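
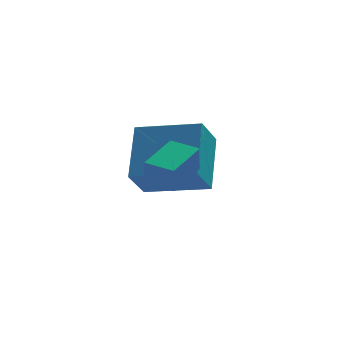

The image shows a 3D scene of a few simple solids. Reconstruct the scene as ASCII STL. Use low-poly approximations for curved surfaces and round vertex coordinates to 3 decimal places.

solid 
facet normal -0.373 -0.587 0.719
outer loop
vertex 3.449 -1.299 -1.583
vertex 1.527 -0.542 -1.961
vertex 3.131 -2.8 -2.973
endloop
endfacet
facet normal 0.915 -0.361 0.180
outer loop
vertex 3.653 -1.978 -3.979
vertex 3.449 -1.299 -1.583
vertex 3.131 -2.8 -2.973
endloop
endfacet
facet normal -0.373 -0.587 0.719
outer loop
vertex 3.131 -2.8 -2.973
vertex 1.527 -0.542 -1.961
vertex 1.209 -2.042 -3.351
endloop
endfacet
facet normal -0.154 -0.725 -0.672
outer loop
vertex 1.209 -2.042 -3.351
vertex 3.653 -1.978 -3.979
vertex 3.131 -2.8 -2.973
endloop
endfacet
facet normal 0.153 0.725 0.672
outer loop
vertex 3.449 -1.299 -1.583
vertex 2.049 0.28 -2.967
vertex 1.527 -0.542 -1.961
endloop
endfacet
facet normal 0.915 -0.361 0.180
outer loop
vertex 3.971 -0.478 -2.589
vertex 3.449 -1.299 -1.583
vertex 3.653 -1.978 -3.979
endloop
endfacet
facet normal 0.154 0.725 0.671
outer loop
vertex 3.971 -0.478 -2.589
vertex 2.049 0.28 -2.967
vertex 3.449 -1.299 -1.583
endloop
endfacet
facet normal -0.915 0.361 -0.180
outer loop
vertex 1.527 -0.542 -1.961
vertex 2.049 0.28 -2.967
vertex 1.209 -2.042 -3.351
endloop
endfacet
facet normal -0.154 -0.725 -0.671
outer loop
vertex 1.731 -1.221 -4.357
vertex 3.653 -1.978 -3.979
vertex 1.209 -2.042 -3.351
endloop
endfacet
facet normal -0.915 0.361 -0.180
outer loop
vertex 1.209 -2.042 -3.351
vertex 2.049 0.28 -2.967
vertex 1.731 -1.221 -4.357
endloop
endfacet
facet normal 0.373 0.587 -0.719
outer loop
vertex 1.731 -1.221 -4.357
vertex 3.971 -0.478 -2.589
vertex 3.653 -1.978 -3.979
endloop
endfacet
facet normal 0.373 0.587 -0.719
outer loop
vertex 2.049 0.28 -2.967
vertex 3.971 -0.478 -2.589
vertex 1.731 -1.221 -4.357
endloop
endfacet
facet normal -0.589 -0.764 -0.263
outer loop
vertex 2.267 -4.576 -2.059
vertex 1.501 -4.028 -1.936
vertex 2.316 -4.305 -2.958
endloop
endfacet
facet normal 0.806 -0.577 -0.130
outer loop
vertex 3.159 -3.212 -2.584
vertex 2.267 -4.576 -2.059
vertex 2.316 -4.305 -2.958
endloop
endfacet
facet normal -0.589 -0.764 -0.263
outer loop
vertex 2.316 -4.305 -2.958
vertex 1.501 -4.028 -1.936
vertex 1.55 -3.757 -2.835
endloop
endfacet
facet normal 0.052 0.287 -0.956
outer loop
vertex 1.55 -3.757 -2.835
vertex 3.159 -3.212 -2.584
vertex 2.316 -4.305 -2.958
endloop
endfacet
facet normal -0.052 -0.287 0.956
outer loop
vertex 2.267 -4.576 -2.059
vertex 2.344 -2.935 -1.562
vertex 1.501 -4.028 -1.936
endloop
endfacet
facet normal 0.806 -0.577 -0.130
outer loop
vertex 3.11 -3.483 -1.685
vertex 2.267 -4.576 -2.059
vertex 3.159 -3.212 -2.584
endloop
endfacet
facet normal -0.052 -0.287 0.956
outer loop
vertex 3.11 -3.483 -1.685
vertex 2.344 -2.935 -1.562
vertex 2.267 -4.576 -2.059
endloop
endfacet
facet normal -0.806 0.577 0.130
outer loop
vertex 1.501 -4.028 -1.936
vertex 2.344 -2.935 -1.562
vertex 1.55 -3.757 -2.835
endloop
endfacet
facet normal 0.052 0.287 -0.956
outer loop
vertex 2.393 -2.664 -2.461
vertex 3.159 -3.212 -2.584
vertex 1.55 -3.757 -2.835
endloop
endfacet
facet normal -0.806 0.577 0.130
outer loop
vertex 1.55 -3.757 -2.835
vertex 2.344 -2.935 -1.562
vertex 2.393 -2.664 -2.461
endloop
endfacet
facet normal 0.589 0.764 0.263
outer loop
vertex 2.393 -2.664 -2.461
vertex 3.11 -3.483 -1.685
vertex 3.159 -3.212 -2.584
endloop
endfacet
facet normal 0.589 0.764 0.263
outer loop
vertex 2.344 -2.935 -1.562
vertex 3.11 -3.483 -1.685
vertex 2.393 -2.664 -2.461
endloop
endfacet

endsolid


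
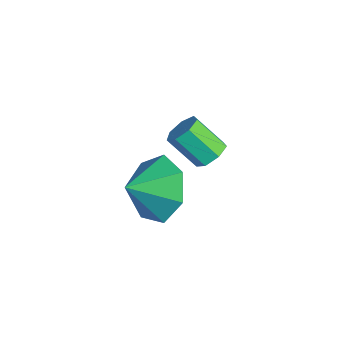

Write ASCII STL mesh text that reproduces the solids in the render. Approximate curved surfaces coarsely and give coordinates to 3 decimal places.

solid 
facet normal 0.424 0.561 -0.712
outer loop
vertex 1.398 -0.029 0.04
vertex 0.937 -0.097 -0.288
vertex 1.042 0.311 0.096
endloop
endfacet
facet normal 0.552 0.464 0.693
outer loop
vertex 1.398 -0.029 0.04
vertex 1.042 0.311 0.096
vertex 0.864 -0.735 0.937
endloop
endfacet
facet normal 0.550 0.465 0.694
outer loop
vertex 0.864 -0.735 0.937
vertex 1.042 0.311 0.096
vertex 0.508 -0.396 0.992
endloop
endfacet
facet normal -0.424 -0.561 0.711
outer loop
vertex 0.864 -0.735 0.937
vertex 0.508 -0.396 0.992
vertex 0.403 -0.803 0.608
endloop
endfacet
facet normal 0.425 0.560 -0.711
outer loop
vertex 1.042 0.311 0.096
vertex 0.937 -0.097 -0.288
vertex 0.608 0.343 -0.138
endloop
endfacet
facet normal -0.220 0.825 0.520
outer loop
vertex 1.042 0.311 0.096
vertex 0.608 0.343 -0.138
vertex 0.508 -0.396 0.992
endloop
endfacet
facet normal -0.217 0.826 0.521
outer loop
vertex 0.508 -0.396 0.992
vertex 0.608 0.343 -0.138
vertex 0.074 -0.363 0.759
endloop
endfacet
facet normal -0.424 -0.561 0.711
outer loop
vertex 0.508 -0.396 0.992
vertex 0.074 -0.363 0.759
vertex 0.403 -0.803 0.608
endloop
endfacet
facet normal 0.424 0.560 -0.712
outer loop
vertex 0.608 0.343 -0.138
vertex 0.937 -0.097 -0.288
vertex 0.421 0.044 -0.484
endloop
endfacet
facet normal -0.823 0.566 -0.044
outer loop
vertex 0.608 0.343 -0.138
vertex 0.421 0.044 -0.484
vertex 0.074 -0.363 0.759
endloop
endfacet
facet normal -0.823 0.566 -0.044
outer loop
vertex 0.074 -0.363 0.759
vertex 0.421 0.044 -0.484
vertex -0.113 -0.662 0.412
endloop
endfacet
facet normal -0.423 -0.561 0.711
outer loop
vertex 0.074 -0.363 0.759
vertex -0.113 -0.662 0.412
vertex 0.403 -0.803 0.608
endloop
endfacet
facet normal 0.423 0.562 -0.710
outer loop
vertex 0.421 0.044 -0.484
vertex 0.937 -0.097 -0.288
vertex 0.623 -0.361 -0.684
endloop
endfacet
facet normal -0.809 -0.119 -0.576
outer loop
vertex 0.421 0.044 -0.484
vertex 0.623 -0.361 -0.684
vertex -0.113 -0.662 0.412
endloop
endfacet
facet normal -0.809 -0.120 -0.576
outer loop
vertex -0.113 -0.662 0.412
vertex 0.623 -0.361 -0.684
vertex 0.089 -1.067 0.213
endloop
endfacet
facet normal -0.423 -0.561 0.711
outer loop
vertex -0.113 -0.662 0.412
vertex 0.089 -1.067 0.213
vertex 0.403 -0.803 0.608
endloop
endfacet
facet normal 0.425 0.561 -0.711
outer loop
vertex 0.623 -0.361 -0.684
vertex 0.937 -0.097 -0.288
vertex 1.061 -0.567 -0.585
endloop
endfacet
facet normal -0.185 -0.716 -0.673
outer loop
vertex 0.623 -0.361 -0.684
vertex 1.061 -0.567 -0.585
vertex 0.089 -1.067 0.213
endloop
endfacet
facet normal -0.187 -0.714 -0.675
outer loop
vertex 0.089 -1.067 0.213
vertex 1.061 -0.567 -0.585
vertex 0.527 -1.274 0.311
endloop
endfacet
facet normal -0.424 -0.560 0.712
outer loop
vertex 0.089 -1.067 0.213
vertex 0.527 -1.274 0.311
vertex 0.403 -0.803 0.608
endloop
endfacet
facet normal 0.423 0.561 -0.711
outer loop
vertex 1.061 -0.567 -0.585
vertex 0.937 -0.097 -0.288
vertex 1.406 -0.419 -0.263
endloop
endfacet
facet normal 0.578 -0.772 -0.265
outer loop
vertex 1.061 -0.567 -0.585
vertex 1.406 -0.419 -0.263
vertex 0.527 -1.274 0.311
endloop
endfacet
facet normal 0.578 -0.772 -0.265
outer loop
vertex 0.527 -1.274 0.311
vertex 1.406 -0.419 -0.263
vertex 0.872 -1.126 0.633
endloop
endfacet
facet normal -0.424 -0.560 0.712
outer loop
vertex 0.527 -1.274 0.311
vertex 0.872 -1.126 0.633
vertex 0.403 -0.803 0.608
endloop
endfacet
facet normal 0.423 0.561 -0.711
outer loop
vertex 1.406 -0.419 -0.263
vertex 0.937 -0.097 -0.288
vertex 1.398 -0.029 0.04
endloop
endfacet
facet normal 0.906 -0.248 0.344
outer loop
vertex 1.406 -0.419 -0.263
vertex 1.398 -0.029 0.04
vertex 0.872 -1.126 0.633
endloop
endfacet
facet normal 0.906 -0.249 0.344
outer loop
vertex 0.872 -1.126 0.633
vertex 1.398 -0.029 0.04
vertex 0.864 -0.735 0.937
endloop
endfacet
facet normal -0.424 -0.561 0.711
outer loop
vertex 0.872 -1.126 0.633
vertex 0.864 -0.735 0.937
vertex 0.403 -0.803 0.608
endloop
endfacet
facet normal -0.215 0.834 -0.508
outer loop
vertex 4.354 -2.429 0.677
vertex 3.437 -2.335 1.22
vertex 4.401 -1.938 1.463
endloop
endfacet
facet normal 0.884 -0.419 0.209
outer loop
vertex 4.354 -2.429 0.677
vertex 4.401 -1.938 1.463
vertex 3.683 -3.285 1.8
endloop
endfacet
facet normal -0.216 0.834 -0.508
outer loop
vertex 4.401 -1.938 1.463
vertex 3.437 -2.335 1.22
vertex 3.722 -1.746 2.067
endloop
endfacet
facet normal 0.634 -0.148 0.759
outer loop
vertex 4.401 -1.938 1.463
vertex 3.722 -1.746 2.067
vertex 3.683 -3.285 1.8
endloop
endfacet
facet normal -0.214 0.834 -0.508
outer loop
vertex 3.722 -1.746 2.067
vertex 3.437 -2.335 1.22
vertex 2.829 -1.996 2.033
endloop
endfacet
facet normal 0.010 -0.171 0.985
outer loop
vertex 3.722 -1.746 2.067
vertex 2.829 -1.996 2.033
vertex 3.683 -3.285 1.8
endloop
endfacet
facet normal -0.215 0.834 -0.508
outer loop
vertex 2.829 -1.996 2.033
vertex 3.437 -2.335 1.22
vertex 2.394 -2.502 1.387
endloop
endfacet
facet normal -0.515 -0.471 0.716
outer loop
vertex 2.829 -1.996 2.033
vertex 2.394 -2.502 1.387
vertex 3.683 -3.285 1.8
endloop
endfacet
facet normal -0.215 0.834 -0.508
outer loop
vertex 2.394 -2.502 1.387
vertex 3.437 -2.335 1.22
vertex 2.744 -2.881 0.616
endloop
endfacet
facet normal -0.549 -0.822 0.155
outer loop
vertex 2.394 -2.502 1.387
vertex 2.744 -2.881 0.616
vertex 3.683 -3.285 1.8
endloop
endfacet
facet normal -0.214 0.834 -0.508
outer loop
vertex 2.744 -2.881 0.616
vertex 3.437 -2.335 1.22
vertex 3.617 -2.849 0.3
endloop
endfacet
facet normal -0.065 -0.959 -0.276
outer loop
vertex 2.744 -2.881 0.616
vertex 3.617 -2.849 0.3
vertex 3.683 -3.285 1.8
endloop
endfacet
facet normal -0.215 0.834 -0.508
outer loop
vertex 3.617 -2.849 0.3
vertex 3.437 -2.335 1.22
vertex 4.354 -2.429 0.677
endloop
endfacet
facet normal 0.573 -0.780 -0.252
outer loop
vertex 3.617 -2.849 0.3
vertex 4.354 -2.429 0.677
vertex 3.683 -3.285 1.8
endloop
endfacet

endsolid


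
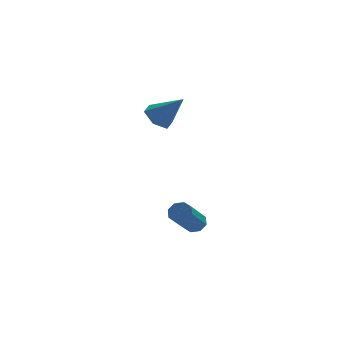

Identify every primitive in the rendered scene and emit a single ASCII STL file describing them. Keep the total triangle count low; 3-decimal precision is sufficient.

solid 
facet normal -0.604 0.321 -0.729
outer loop
vertex 0.203 1.881 0.804
vertex -0.427 1.679 1.237
vertex -0.119 2.404 1.301
endloop
endfacet
facet normal 0.862 0.506 0.026
outer loop
vertex 0.203 1.881 0.804
vertex -0.119 2.404 1.301
vertex 0.587 1.141 2.463
endloop
endfacet
facet normal -0.603 0.321 -0.730
outer loop
vertex -0.119 2.404 1.301
vertex -0.427 1.679 1.237
vertex -0.749 2.203 1.733
endloop
endfacet
facet normal 0.218 0.724 0.655
outer loop
vertex -0.119 2.404 1.301
vertex -0.749 2.203 1.733
vertex 0.587 1.141 2.463
endloop
endfacet
facet normal -0.603 0.321 -0.730
outer loop
vertex -0.749 2.203 1.733
vertex -0.427 1.679 1.237
vertex -1.057 1.478 1.669
endloop
endfacet
facet normal -0.417 0.097 0.904
outer loop
vertex -0.749 2.203 1.733
vertex -1.057 1.478 1.669
vertex 0.587 1.141 2.463
endloop
endfacet
facet normal -0.603 0.321 -0.730
outer loop
vertex -1.057 1.478 1.669
vertex -0.427 1.679 1.237
vertex -0.735 0.955 1.173
endloop
endfacet
facet normal -0.407 -0.748 0.525
outer loop
vertex -1.057 1.478 1.669
vertex -0.735 0.955 1.173
vertex 0.587 1.141 2.463
endloop
endfacet
facet normal -0.603 0.321 -0.730
outer loop
vertex -0.735 0.955 1.173
vertex -0.427 1.679 1.237
vertex -0.105 1.156 0.741
endloop
endfacet
facet normal 0.237 -0.966 -0.104
outer loop
vertex -0.735 0.955 1.173
vertex -0.105 1.156 0.741
vertex 0.587 1.141 2.463
endloop
endfacet
facet normal -0.604 0.320 -0.730
outer loop
vertex -0.105 1.156 0.741
vertex -0.427 1.679 1.237
vertex 0.203 1.881 0.804
endloop
endfacet
facet normal 0.872 -0.340 -0.353
outer loop
vertex -0.105 1.156 0.741
vertex 0.203 1.881 0.804
vertex 0.587 1.141 2.463
endloop
endfacet
facet normal 0.381 0.645 -0.662
outer loop
vertex 1.079 -0.102 -3.79
vertex 0.871 -0.409 -4.209
vertex 0.683 0.019 -3.9
endloop
endfacet
facet normal 0.022 0.710 0.704
outer loop
vertex 1.079 -0.102 -3.79
vertex 0.683 0.019 -3.9
vertex 0.297 -1.424 -2.432
endloop
endfacet
facet normal 0.020 0.710 0.704
outer loop
vertex 0.297 -1.424 -2.432
vertex 0.683 0.019 -3.9
vertex -0.099 -1.303 -2.543
endloop
endfacet
facet normal -0.383 -0.644 0.662
outer loop
vertex 0.297 -1.424 -2.432
vertex -0.099 -1.303 -2.543
vertex 0.089 -1.731 -2.851
endloop
endfacet
facet normal 0.382 0.645 -0.661
outer loop
vertex 0.683 0.019 -3.9
vertex 0.871 -0.409 -4.209
vertex 0.397 -0.111 -4.192
endloop
endfacet
facet normal -0.640 0.701 0.314
outer loop
vertex 0.683 0.019 -3.9
vertex 0.397 -0.111 -4.192
vertex -0.099 -1.303 -2.543
endloop
endfacet
facet normal -0.639 0.702 0.315
outer loop
vertex -0.099 -1.303 -2.543
vertex 0.397 -0.111 -4.192
vertex -0.385 -1.433 -2.834
endloop
endfacet
facet normal -0.381 -0.644 0.663
outer loop
vertex -0.099 -1.303 -2.543
vertex -0.385 -1.433 -2.834
vertex 0.089 -1.731 -2.851
endloop
endfacet
facet normal 0.381 0.644 -0.663
outer loop
vertex 0.397 -0.111 -4.192
vertex 0.871 -0.409 -4.209
vertex 0.389 -0.416 -4.493
endloop
endfacet
facet normal -0.924 0.280 -0.259
outer loop
vertex 0.397 -0.111 -4.192
vertex 0.389 -0.416 -4.493
vertex -0.385 -1.433 -2.834
endloop
endfacet
facet normal -0.924 0.283 -0.258
outer loop
vertex -0.385 -1.433 -2.834
vertex 0.389 -0.416 -4.493
vertex -0.394 -1.738 -3.136
endloop
endfacet
facet normal -0.382 -0.645 0.662
outer loop
vertex -0.385 -1.433 -2.834
vertex -0.394 -1.738 -3.136
vertex 0.089 -1.731 -2.851
endloop
endfacet
facet normal 0.381 0.646 -0.662
outer loop
vertex 0.389 -0.416 -4.493
vertex 0.871 -0.409 -4.209
vertex 0.663 -0.716 -4.628
endloop
endfacet
facet normal -0.667 -0.303 -0.680
outer loop
vertex 0.389 -0.416 -4.493
vertex 0.663 -0.716 -4.628
vertex -0.394 -1.738 -3.136
endloop
endfacet
facet normal -0.665 -0.306 -0.681
outer loop
vertex -0.394 -1.738 -3.136
vertex 0.663 -0.716 -4.628
vertex -0.119 -2.038 -3.27
endloop
endfacet
facet normal -0.381 -0.645 0.662
outer loop
vertex -0.394 -1.738 -3.136
vertex -0.119 -2.038 -3.27
vertex 0.089 -1.731 -2.851
endloop
endfacet
facet normal 0.383 0.644 -0.662
outer loop
vertex 0.663 -0.716 -4.628
vertex 0.871 -0.409 -4.209
vertex 1.059 -0.837 -4.517
endloop
endfacet
facet normal -0.020 -0.711 -0.703
outer loop
vertex 0.663 -0.716 -4.628
vertex 1.059 -0.837 -4.517
vertex -0.119 -2.038 -3.27
endloop
endfacet
facet normal -0.021 -0.710 -0.704
outer loop
vertex -0.119 -2.038 -3.27
vertex 1.059 -0.837 -4.517
vertex 0.277 -2.159 -3.16
endloop
endfacet
facet normal -0.381 -0.645 0.662
outer loop
vertex -0.119 -2.038 -3.27
vertex 0.277 -2.159 -3.16
vertex 0.089 -1.731 -2.851
endloop
endfacet
facet normal 0.381 0.644 -0.663
outer loop
vertex 1.059 -0.837 -4.517
vertex 0.871 -0.409 -4.209
vertex 1.345 -0.707 -4.226
endloop
endfacet
facet normal 0.639 -0.701 -0.315
outer loop
vertex 1.059 -0.837 -4.517
vertex 1.345 -0.707 -4.226
vertex 0.277 -2.159 -3.16
endloop
endfacet
facet normal 0.640 -0.701 -0.314
outer loop
vertex 0.277 -2.159 -3.16
vertex 1.345 -0.707 -4.226
vertex 0.563 -2.029 -2.868
endloop
endfacet
facet normal -0.382 -0.645 0.661
outer loop
vertex 0.277 -2.159 -3.16
vertex 0.563 -2.029 -2.868
vertex 0.089 -1.731 -2.851
endloop
endfacet
facet normal 0.382 0.645 -0.662
outer loop
vertex 1.345 -0.707 -4.226
vertex 0.871 -0.409 -4.209
vertex 1.354 -0.402 -3.924
endloop
endfacet
facet normal 0.924 -0.282 0.257
outer loop
vertex 1.345 -0.707 -4.226
vertex 1.354 -0.402 -3.924
vertex 0.563 -2.029 -2.868
endloop
endfacet
facet normal 0.924 -0.281 0.260
outer loop
vertex 0.563 -2.029 -2.868
vertex 1.354 -0.402 -3.924
vertex 0.571 -1.724 -2.567
endloop
endfacet
facet normal -0.381 -0.644 0.663
outer loop
vertex 0.563 -2.029 -2.868
vertex 0.571 -1.724 -2.567
vertex 0.089 -1.731 -2.851
endloop
endfacet
facet normal 0.381 0.645 -0.662
outer loop
vertex 1.354 -0.402 -3.924
vertex 0.871 -0.409 -4.209
vertex 1.079 -0.102 -3.79
endloop
endfacet
facet normal 0.665 0.305 0.681
outer loop
vertex 1.354 -0.402 -3.924
vertex 1.079 -0.102 -3.79
vertex 0.571 -1.724 -2.567
endloop
endfacet
facet normal 0.667 0.304 0.680
outer loop
vertex 0.571 -1.724 -2.567
vertex 1.079 -0.102 -3.79
vertex 0.297 -1.424 -2.432
endloop
endfacet
facet normal -0.381 -0.646 0.662
outer loop
vertex 0.571 -1.724 -2.567
vertex 0.297 -1.424 -2.432
vertex 0.089 -1.731 -2.851
endloop
endfacet

endsolid


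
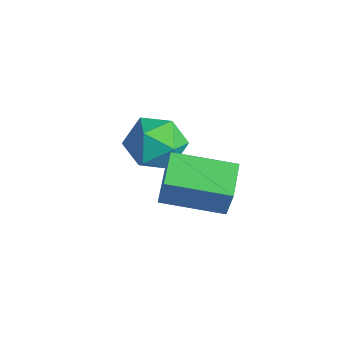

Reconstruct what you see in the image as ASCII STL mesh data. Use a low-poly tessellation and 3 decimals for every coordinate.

solid 
facet normal -0.645 0.539 -0.542
outer loop
vertex -2.835 0.267 -3.825
vertex -3.541 -0.195 -3.444
vertex -3.227 0.58 -3.047
endloop
endfacet
facet normal -0.056 0.916 -0.397
outer loop
vertex -2.835 0.267 -3.825
vertex -3.227 0.58 -3.047
vertex -2.306 0.596 -3.141
endloop
endfacet
facet normal 0.504 0.559 -0.659
outer loop
vertex -2.835 0.267 -3.825
vertex -2.306 0.596 -3.141
vertex -2.052 -0.169 -3.596
endloop
endfacet
facet normal 0.261 -0.038 -0.965
outer loop
vertex -2.835 0.267 -3.825
vertex -2.052 -0.169 -3.596
vertex -2.815 -0.657 -3.783
endloop
endfacet
facet normal -0.449 -0.050 -0.892
outer loop
vertex -2.835 0.267 -3.825
vertex -2.815 -0.657 -3.783
vertex -3.541 -0.195 -3.444
endloop
endfacet
facet normal 0.015 0.950 0.313
outer loop
vertex -2.306 0.596 -3.141
vertex -3.227 0.58 -3.047
vertex -2.685 0.337 -2.337
endloop
endfacet
facet normal -0.937 0.340 0.079
outer loop
vertex -3.227 0.58 -3.047
vertex -3.541 -0.195 -3.444
vertex -3.448 -0.151 -2.524
endloop
endfacet
facet normal -0.619 -0.614 -0.490
outer loop
vertex -3.541 -0.195 -3.444
vertex -2.815 -0.657 -3.783
vertex -3.194 -0.916 -2.979
endloop
endfacet
facet normal 0.528 -0.594 -0.607
outer loop
vertex -2.815 -0.657 -3.783
vertex -2.052 -0.169 -3.596
vertex -2.273 -0.9 -3.073
endloop
endfacet
facet normal 0.922 0.372 -0.111
outer loop
vertex -2.052 -0.169 -3.596
vertex -2.306 0.596 -3.141
vertex -1.959 -0.125 -2.676
endloop
endfacet
facet normal -0.261 0.038 0.965
outer loop
vertex -2.665 -0.587 -2.295
vertex -2.685 0.337 -2.337
vertex -3.448 -0.151 -2.524
endloop
endfacet
facet normal -0.504 -0.559 0.659
outer loop
vertex -2.665 -0.587 -2.295
vertex -3.448 -0.151 -2.524
vertex -3.194 -0.916 -2.979
endloop
endfacet
facet normal 0.056 -0.916 0.397
outer loop
vertex -2.665 -0.587 -2.295
vertex -3.194 -0.916 -2.979
vertex -2.273 -0.9 -3.073
endloop
endfacet
facet normal 0.645 -0.539 0.542
outer loop
vertex -2.665 -0.587 -2.295
vertex -2.273 -0.9 -3.073
vertex -1.959 -0.125 -2.676
endloop
endfacet
facet normal 0.449 0.050 0.892
outer loop
vertex -2.665 -0.587 -2.295
vertex -1.959 -0.125 -2.676
vertex -2.685 0.337 -2.337
endloop
endfacet
facet normal -0.528 0.594 0.607
outer loop
vertex -3.448 -0.151 -2.524
vertex -2.685 0.337 -2.337
vertex -3.227 0.58 -3.047
endloop
endfacet
facet normal -0.922 -0.372 0.111
outer loop
vertex -3.194 -0.916 -2.979
vertex -3.448 -0.151 -2.524
vertex -3.541 -0.195 -3.444
endloop
endfacet
facet normal -0.015 -0.950 -0.313
outer loop
vertex -2.273 -0.9 -3.073
vertex -3.194 -0.916 -2.979
vertex -2.815 -0.657 -3.783
endloop
endfacet
facet normal 0.937 -0.340 -0.079
outer loop
vertex -1.959 -0.125 -2.676
vertex -2.273 -0.9 -3.073
vertex -2.052 -0.169 -3.596
endloop
endfacet
facet normal 0.619 0.614 0.490
outer loop
vertex -2.685 0.337 -2.337
vertex -1.959 -0.125 -2.676
vertex -2.306 0.596 -3.141
endloop
endfacet
facet normal -0.679 0.687 0.259
outer loop
vertex -1.155 -0.82 -1.679
vertex 0.017 0.447 -1.97
vertex -1.529 -0.745 -2.858
endloop
endfacet
facet normal -0.670 -0.723 0.167
outer loop
vertex -0.817 -1.467 -3.13
vertex -1.155 -0.82 -1.679
vertex -1.529 -0.745 -2.858
endloop
endfacet
facet normal -0.679 0.687 0.259
outer loop
vertex -1.529 -0.745 -2.858
vertex 0.017 0.447 -1.97
vertex -0.357 0.522 -3.149
endloop
endfacet
facet normal -0.302 0.061 -0.951
outer loop
vertex -0.357 0.522 -3.149
vertex -0.817 -1.467 -3.13
vertex -1.529 -0.745 -2.858
endloop
endfacet
facet normal 0.302 -0.061 0.951
outer loop
vertex -1.155 -0.82 -1.679
vertex 0.729 -0.275 -2.242
vertex 0.017 0.447 -1.97
endloop
endfacet
facet normal -0.670 -0.723 0.167
outer loop
vertex -0.443 -1.542 -1.951
vertex -1.155 -0.82 -1.679
vertex -0.817 -1.467 -3.13
endloop
endfacet
facet normal 0.302 -0.061 0.951
outer loop
vertex -0.443 -1.542 -1.951
vertex 0.729 -0.275 -2.242
vertex -1.155 -0.82 -1.679
endloop
endfacet
facet normal 0.670 0.723 -0.167
outer loop
vertex 0.017 0.447 -1.97
vertex 0.729 -0.275 -2.242
vertex -0.357 0.522 -3.149
endloop
endfacet
facet normal -0.302 0.061 -0.951
outer loop
vertex 0.355 -0.2 -3.421
vertex -0.817 -1.467 -3.13
vertex -0.357 0.522 -3.149
endloop
endfacet
facet normal 0.670 0.723 -0.167
outer loop
vertex -0.357 0.522 -3.149
vertex 0.729 -0.275 -2.242
vertex 0.355 -0.2 -3.421
endloop
endfacet
facet normal 0.679 -0.687 -0.259
outer loop
vertex 0.355 -0.2 -3.421
vertex -0.443 -1.542 -1.951
vertex -0.817 -1.467 -3.13
endloop
endfacet
facet normal 0.679 -0.687 -0.259
outer loop
vertex 0.729 -0.275 -2.242
vertex -0.443 -1.542 -1.951
vertex 0.355 -0.2 -3.421
endloop
endfacet

endsolid


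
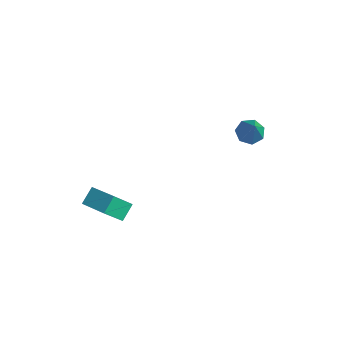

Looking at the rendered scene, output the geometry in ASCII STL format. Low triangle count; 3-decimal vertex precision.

solid 
facet normal -0.960 -0.154 -0.232
outer loop
vertex -3.042 -3.702 -3.438
vertex -3.346 -2.876 -2.729
vertex -2.925 -2.632 -4.635
endloop
endfacet
facet normal 0.269 -0.731 -0.627
outer loop
vertex -1.254 -2.364 -4.231
vertex -3.042 -3.702 -3.438
vertex -2.925 -2.632 -4.635
endloop
endfacet
facet normal -0.960 -0.154 -0.232
outer loop
vertex -2.925 -2.632 -4.635
vertex -3.346 -2.876 -2.729
vertex -3.229 -1.806 -3.926
endloop
endfacet
facet normal 0.073 0.665 -0.743
outer loop
vertex -3.229 -1.806 -3.926
vertex -1.254 -2.364 -4.231
vertex -2.925 -2.632 -4.635
endloop
endfacet
facet normal -0.073 -0.665 0.743
outer loop
vertex -3.042 -3.702 -3.438
vertex -1.675 -2.608 -2.325
vertex -3.346 -2.876 -2.729
endloop
endfacet
facet normal 0.269 -0.731 -0.627
outer loop
vertex -1.371 -3.434 -3.034
vertex -3.042 -3.702 -3.438
vertex -1.254 -2.364 -4.231
endloop
endfacet
facet normal -0.073 -0.665 0.743
outer loop
vertex -1.371 -3.434 -3.034
vertex -1.675 -2.608 -2.325
vertex -3.042 -3.702 -3.438
endloop
endfacet
facet normal -0.269 0.731 0.627
outer loop
vertex -3.346 -2.876 -2.729
vertex -1.675 -2.608 -2.325
vertex -3.229 -1.806 -3.926
endloop
endfacet
facet normal 0.073 0.665 -0.743
outer loop
vertex -1.558 -1.538 -3.522
vertex -1.254 -2.364 -4.231
vertex -3.229 -1.806 -3.926
endloop
endfacet
facet normal -0.269 0.731 0.627
outer loop
vertex -3.229 -1.806 -3.926
vertex -1.675 -2.608 -2.325
vertex -1.558 -1.538 -3.522
endloop
endfacet
facet normal 0.960 0.154 0.232
outer loop
vertex -1.558 -1.538 -3.522
vertex -1.371 -3.434 -3.034
vertex -1.254 -2.364 -4.231
endloop
endfacet
facet normal 0.960 0.154 0.232
outer loop
vertex -1.675 -2.608 -2.325
vertex -1.371 -3.434 -3.034
vertex -1.558 -1.538 -3.522
endloop
endfacet
facet normal -0.551 0.275 -0.787
outer loop
vertex 1.378 3.934 0.864
vertex 0.82 4.209 1.351
vertex 1.442 4.591 1.049
endloop
endfacet
facet normal 0.965 -0.020 -0.263
outer loop
vertex 1.378 3.934 0.864
vertex 1.442 4.591 1.049
vertex 1.94 3.651 2.949
endloop
endfacet
facet normal -0.551 0.275 -0.788
outer loop
vertex 1.442 4.591 1.049
vertex 0.82 4.209 1.351
vertex 1.038 4.961 1.461
endloop
endfacet
facet normal 0.740 0.660 0.133
outer loop
vertex 1.442 4.591 1.049
vertex 1.038 4.961 1.461
vertex 1.94 3.651 2.949
endloop
endfacet
facet normal -0.552 0.275 -0.787
outer loop
vertex 1.038 4.961 1.461
vertex 0.82 4.209 1.351
vertex 0.47 4.764 1.79
endloop
endfacet
facet normal 0.094 0.775 0.625
outer loop
vertex 1.038 4.961 1.461
vertex 0.47 4.764 1.79
vertex 1.94 3.651 2.949
endloop
endfacet
facet normal -0.551 0.276 -0.788
outer loop
vertex 0.47 4.764 1.79
vertex 0.82 4.209 1.351
vertex 0.165 4.15 1.788
endloop
endfacet
facet normal -0.484 0.238 0.842
outer loop
vertex 0.47 4.764 1.79
vertex 0.165 4.15 1.788
vertex 1.94 3.651 2.949
endloop
endfacet
facet normal -0.551 0.275 -0.788
outer loop
vertex 0.165 4.15 1.788
vertex 0.82 4.209 1.351
vertex 0.354 3.58 1.457
endloop
endfacet
facet normal -0.560 -0.547 0.622
outer loop
vertex 0.165 4.15 1.788
vertex 0.354 3.58 1.457
vertex 1.94 3.651 2.949
endloop
endfacet
facet normal -0.551 0.275 -0.788
outer loop
vertex 0.354 3.58 1.457
vertex 0.82 4.209 1.351
vertex 0.894 3.484 1.046
endloop
endfacet
facet normal -0.077 -0.989 0.129
outer loop
vertex 0.354 3.58 1.457
vertex 0.894 3.484 1.046
vertex 1.94 3.651 2.949
endloop
endfacet
facet normal -0.552 0.275 -0.787
outer loop
vertex 0.894 3.484 1.046
vertex 0.82 4.209 1.351
vertex 1.378 3.934 0.864
endloop
endfacet
facet normal 0.601 -0.754 -0.264
outer loop
vertex 0.894 3.484 1.046
vertex 1.378 3.934 0.864
vertex 1.94 3.651 2.949
endloop
endfacet

endsolid


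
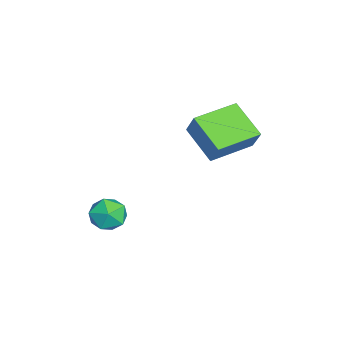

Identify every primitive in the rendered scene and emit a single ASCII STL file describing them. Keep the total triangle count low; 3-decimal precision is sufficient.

solid 
facet normal 0.255 0.286 0.924
outer loop
vertex -1.694 -1.299 -2.516
vertex -1.806 -2.187 -2.21
vertex -0.963 -1.901 -2.531
endloop
endfacet
facet normal 0.578 0.691 0.433
outer loop
vertex -1.694 -1.299 -2.516
vertex -0.963 -1.901 -2.531
vertex -1.112 -1.318 -3.262
endloop
endfacet
facet normal 0.074 0.997 0.033
outer loop
vertex -1.694 -1.299 -2.516
vertex -1.112 -1.318 -3.262
vertex -2.046 -1.244 -3.393
endloop
endfacet
facet normal -0.562 0.780 0.275
outer loop
vertex -1.694 -1.299 -2.516
vertex -2.046 -1.244 -3.393
vertex -2.475 -1.782 -2.743
endloop
endfacet
facet normal -0.451 0.341 0.825
outer loop
vertex -1.694 -1.299 -2.516
vertex -2.475 -1.782 -2.743
vertex -1.806 -2.187 -2.21
endloop
endfacet
facet normal 0.965 0.263 0.013
outer loop
vertex -1.112 -1.318 -3.262
vertex -0.963 -1.901 -2.531
vertex -0.865 -2.218 -3.417
endloop
endfacet
facet normal 0.441 -0.393 0.807
outer loop
vertex -0.963 -1.901 -2.531
vertex -1.806 -2.187 -2.21
vertex -1.294 -2.756 -2.767
endloop
endfacet
facet normal -0.699 -0.303 0.647
outer loop
vertex -1.806 -2.187 -2.21
vertex -2.475 -1.782 -2.743
vertex -2.228 -2.682 -2.898
endloop
endfacet
facet normal -0.880 0.408 -0.243
outer loop
vertex -2.475 -1.782 -2.743
vertex -2.046 -1.244 -3.393
vertex -2.377 -2.099 -3.629
endloop
endfacet
facet normal 0.149 0.757 -0.636
outer loop
vertex -2.046 -1.244 -3.393
vertex -1.112 -1.318 -3.262
vertex -1.534 -1.813 -3.95
endloop
endfacet
facet normal 0.562 -0.780 -0.275
outer loop
vertex -1.646 -2.701 -3.644
vertex -0.865 -2.218 -3.417
vertex -1.294 -2.756 -2.767
endloop
endfacet
facet normal -0.074 -0.997 -0.033
outer loop
vertex -1.646 -2.701 -3.644
vertex -1.294 -2.756 -2.767
vertex -2.228 -2.682 -2.898
endloop
endfacet
facet normal -0.578 -0.691 -0.433
outer loop
vertex -1.646 -2.701 -3.644
vertex -2.228 -2.682 -2.898
vertex -2.377 -2.099 -3.629
endloop
endfacet
facet normal -0.255 -0.286 -0.924
outer loop
vertex -1.646 -2.701 -3.644
vertex -2.377 -2.099 -3.629
vertex -1.534 -1.813 -3.95
endloop
endfacet
facet normal 0.451 -0.341 -0.825
outer loop
vertex -1.646 -2.701 -3.644
vertex -1.534 -1.813 -3.95
vertex -0.865 -2.218 -3.417
endloop
endfacet
facet normal 0.880 -0.408 0.243
outer loop
vertex -1.294 -2.756 -2.767
vertex -0.865 -2.218 -3.417
vertex -0.963 -1.901 -2.531
endloop
endfacet
facet normal -0.149 -0.757 0.636
outer loop
vertex -2.228 -2.682 -2.898
vertex -1.294 -2.756 -2.767
vertex -1.806 -2.187 -2.21
endloop
endfacet
facet normal -0.965 -0.263 -0.013
outer loop
vertex -2.377 -2.099 -3.629
vertex -2.228 -2.682 -2.898
vertex -2.475 -1.782 -2.743
endloop
endfacet
facet normal -0.441 0.393 -0.807
outer loop
vertex -1.534 -1.813 -3.95
vertex -2.377 -2.099 -3.629
vertex -2.046 -1.244 -3.393
endloop
endfacet
facet normal 0.699 0.303 -0.647
outer loop
vertex -0.865 -2.218 -3.417
vertex -1.534 -1.813 -3.95
vertex -1.112 -1.318 -3.262
endloop
endfacet
facet normal -0.441 -0.271 -0.856
outer loop
vertex -3.916 1.104 0.804
vertex -5.229 2.802 0.943
vertex -2.62 2.189 -0.207
endloop
endfacet
facet normal 0.610 -0.790 -0.065
outer loop
vertex -2.051 2.538 0.897
vertex -3.916 1.104 0.804
vertex -2.62 2.189 -0.207
endloop
endfacet
facet normal -0.441 -0.271 -0.856
outer loop
vertex -2.62 2.189 -0.207
vertex -5.229 2.802 0.943
vertex -3.932 3.886 -0.068
endloop
endfacet
facet normal 0.658 0.551 -0.513
outer loop
vertex -3.932 3.886 -0.068
vertex -2.051 2.538 0.897
vertex -2.62 2.189 -0.207
endloop
endfacet
facet normal -0.658 -0.551 0.513
outer loop
vertex -3.916 1.104 0.804
vertex -4.66 3.151 2.047
vertex -5.229 2.802 0.943
endloop
endfacet
facet normal 0.610 -0.790 -0.064
outer loop
vertex -3.348 1.454 1.908
vertex -3.916 1.104 0.804
vertex -2.051 2.538 0.897
endloop
endfacet
facet normal -0.658 -0.551 0.513
outer loop
vertex -3.348 1.454 1.908
vertex -4.66 3.151 2.047
vertex -3.916 1.104 0.804
endloop
endfacet
facet normal -0.610 0.790 0.065
outer loop
vertex -5.229 2.802 0.943
vertex -4.66 3.151 2.047
vertex -3.932 3.886 -0.068
endloop
endfacet
facet normal 0.658 0.551 -0.513
outer loop
vertex -3.364 4.236 1.036
vertex -2.051 2.538 0.897
vertex -3.932 3.886 -0.068
endloop
endfacet
facet normal -0.611 0.789 0.064
outer loop
vertex -3.932 3.886 -0.068
vertex -4.66 3.151 2.047
vertex -3.364 4.236 1.036
endloop
endfacet
facet normal 0.441 0.271 0.856
outer loop
vertex -3.364 4.236 1.036
vertex -3.348 1.454 1.908
vertex -2.051 2.538 0.897
endloop
endfacet
facet normal 0.441 0.271 0.856
outer loop
vertex -4.66 3.151 2.047
vertex -3.348 1.454 1.908
vertex -3.364 4.236 1.036
endloop
endfacet

endsolid


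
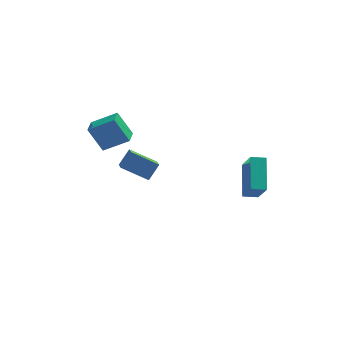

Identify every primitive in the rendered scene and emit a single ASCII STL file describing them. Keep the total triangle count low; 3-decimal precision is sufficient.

solid 
facet normal -0.836 0.254 0.487
outer loop
vertex -2.241 1.356 -1.829
vertex -2.268 2.071 -2.249
vertex -2.877 0.846 -2.655
endloop
endfacet
facet normal 0.033 -0.862 0.506
outer loop
vertex -1.372 0.389 -3.531
vertex -2.241 1.356 -1.829
vertex -2.877 0.846 -2.655
endloop
endfacet
facet normal -0.836 0.254 0.487
outer loop
vertex -2.877 0.846 -2.655
vertex -2.268 2.071 -2.249
vertex -2.904 1.562 -3.075
endloop
endfacet
facet normal -0.548 -0.439 -0.712
outer loop
vertex -2.904 1.562 -3.075
vertex -1.372 0.389 -3.531
vertex -2.877 0.846 -2.655
endloop
endfacet
facet normal 0.548 0.439 0.712
outer loop
vertex -2.241 1.356 -1.829
vertex -0.763 1.614 -3.125
vertex -2.268 2.071 -2.249
endloop
endfacet
facet normal 0.032 -0.862 0.506
outer loop
vertex -0.736 0.898 -2.705
vertex -2.241 1.356 -1.829
vertex -1.372 0.389 -3.531
endloop
endfacet
facet normal 0.548 0.438 0.712
outer loop
vertex -0.736 0.898 -2.705
vertex -0.763 1.614 -3.125
vertex -2.241 1.356 -1.829
endloop
endfacet
facet normal -0.033 0.862 -0.506
outer loop
vertex -2.268 2.071 -2.249
vertex -0.763 1.614 -3.125
vertex -2.904 1.562 -3.075
endloop
endfacet
facet normal -0.548 -0.439 -0.712
outer loop
vertex -1.399 1.104 -3.951
vertex -1.372 0.389 -3.531
vertex -2.904 1.562 -3.075
endloop
endfacet
facet normal -0.033 0.862 -0.507
outer loop
vertex -2.904 1.562 -3.075
vertex -0.763 1.614 -3.125
vertex -1.399 1.104 -3.951
endloop
endfacet
facet normal 0.836 -0.254 -0.487
outer loop
vertex -1.399 1.104 -3.951
vertex -0.736 0.898 -2.705
vertex -1.372 0.389 -3.531
endloop
endfacet
facet normal 0.836 -0.254 -0.487
outer loop
vertex -0.763 1.614 -3.125
vertex -0.736 0.898 -2.705
vertex -1.399 1.104 -3.951
endloop
endfacet
facet normal -0.850 0.120 -0.513
outer loop
vertex -4.537 2.286 -0.423
vertex -4.269 3.223 -0.648
vertex -3.761 1.724 -1.84
endloop
endfacet
facet normal -0.268 -0.937 0.225
outer loop
vertex -2.291 1.517 -0.952
vertex -4.537 2.286 -0.423
vertex -3.761 1.724 -1.84
endloop
endfacet
facet normal -0.850 0.120 -0.513
outer loop
vertex -3.761 1.724 -1.84
vertex -4.269 3.223 -0.648
vertex -3.493 2.661 -2.065
endloop
endfacet
facet normal 0.454 -0.329 -0.828
outer loop
vertex -3.493 2.661 -2.065
vertex -2.291 1.517 -0.952
vertex -3.761 1.724 -1.84
endloop
endfacet
facet normal -0.454 0.329 0.828
outer loop
vertex -4.537 2.286 -0.423
vertex -2.799 3.016 0.24
vertex -4.269 3.223 -0.648
endloop
endfacet
facet normal -0.268 -0.937 0.225
outer loop
vertex -3.067 2.079 0.465
vertex -4.537 2.286 -0.423
vertex -2.291 1.517 -0.952
endloop
endfacet
facet normal -0.454 0.329 0.828
outer loop
vertex -3.067 2.079 0.465
vertex -2.799 3.016 0.24
vertex -4.537 2.286 -0.423
endloop
endfacet
facet normal 0.268 0.937 -0.225
outer loop
vertex -4.269 3.223 -0.648
vertex -2.799 3.016 0.24
vertex -3.493 2.661 -2.065
endloop
endfacet
facet normal 0.454 -0.329 -0.828
outer loop
vertex -2.023 2.454 -1.177
vertex -2.291 1.517 -0.952
vertex -3.493 2.661 -2.065
endloop
endfacet
facet normal 0.268 0.937 -0.225
outer loop
vertex -3.493 2.661 -2.065
vertex -2.799 3.016 0.24
vertex -2.023 2.454 -1.177
endloop
endfacet
facet normal 0.850 -0.120 0.513
outer loop
vertex -2.023 2.454 -1.177
vertex -3.067 2.079 0.465
vertex -2.291 1.517 -0.952
endloop
endfacet
facet normal 0.850 -0.120 0.513
outer loop
vertex -2.799 3.016 0.24
vertex -3.067 2.079 0.465
vertex -2.023 2.454 -1.177
endloop
endfacet
facet normal -0.983 0.027 0.179
outer loop
vertex 3.483 -4.549 -0.05
vertex 3.721 -2.802 0.996
vertex 3.213 -3.536 -1.682
endloop
endfacet
facet normal -0.115 -0.852 -0.510
outer loop
vertex 4.059 -3.558 -1.836
vertex 3.483 -4.549 -0.05
vertex 3.213 -3.536 -1.682
endloop
endfacet
facet normal -0.983 0.027 0.179
outer loop
vertex 3.213 -3.536 -1.682
vertex 3.721 -2.802 0.996
vertex 3.451 -1.788 -0.636
endloop
endfacet
facet normal -0.140 0.522 -0.841
outer loop
vertex 3.451 -1.788 -0.636
vertex 4.059 -3.558 -1.836
vertex 3.213 -3.536 -1.682
endloop
endfacet
facet normal 0.140 -0.523 0.841
outer loop
vertex 3.483 -4.549 -0.05
vertex 4.567 -2.824 0.842
vertex 3.721 -2.802 0.996
endloop
endfacet
facet normal -0.116 -0.852 -0.510
outer loop
vertex 4.329 -4.572 -0.204
vertex 3.483 -4.549 -0.05
vertex 4.059 -3.558 -1.836
endloop
endfacet
facet normal 0.139 -0.522 0.841
outer loop
vertex 4.329 -4.572 -0.204
vertex 4.567 -2.824 0.842
vertex 3.483 -4.549 -0.05
endloop
endfacet
facet normal 0.115 0.852 0.510
outer loop
vertex 3.721 -2.802 0.996
vertex 4.567 -2.824 0.842
vertex 3.451 -1.788 -0.636
endloop
endfacet
facet normal -0.139 0.523 -0.841
outer loop
vertex 4.297 -1.811 -0.79
vertex 4.059 -3.558 -1.836
vertex 3.451 -1.788 -0.636
endloop
endfacet
facet normal 0.116 0.852 0.510
outer loop
vertex 3.451 -1.788 -0.636
vertex 4.567 -2.824 0.842
vertex 4.297 -1.811 -0.79
endloop
endfacet
facet normal 0.983 -0.027 -0.179
outer loop
vertex 4.297 -1.811 -0.79
vertex 4.329 -4.572 -0.204
vertex 4.059 -3.558 -1.836
endloop
endfacet
facet normal 0.983 -0.027 -0.179
outer loop
vertex 4.567 -2.824 0.842
vertex 4.329 -4.572 -0.204
vertex 4.297 -1.811 -0.79
endloop
endfacet

endsolid


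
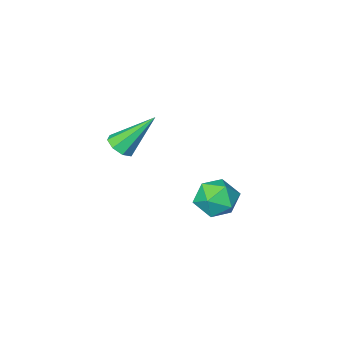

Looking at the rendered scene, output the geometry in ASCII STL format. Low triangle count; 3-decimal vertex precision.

solid 
facet normal -0.891 0.107 -0.441
outer loop
vertex 0.505 1.831 -3.962
vertex 0.26 1.051 -3.657
vertex 0.113 1.77 -3.185
endloop
endfacet
facet normal -0.621 0.741 -0.255
outer loop
vertex 0.505 1.831 -3.962
vertex 0.113 1.77 -3.185
vertex 0.794 2.305 -3.289
endloop
endfacet
facet normal 0.011 0.815 -0.579
outer loop
vertex 0.505 1.831 -3.962
vertex 0.794 2.305 -3.289
vertex 1.363 1.917 -3.825
endloop
endfacet
facet normal 0.131 0.227 -0.965
outer loop
vertex 0.505 1.831 -3.962
vertex 1.363 1.917 -3.825
vertex 1.032 1.142 -4.052
endloop
endfacet
facet normal -0.426 -0.210 -0.880
outer loop
vertex 0.505 1.831 -3.962
vertex 1.032 1.142 -4.052
vertex 0.26 1.051 -3.657
endloop
endfacet
facet normal -0.508 0.734 0.450
outer loop
vertex 0.794 2.305 -3.289
vertex 0.113 1.77 -3.185
vertex 0.728 1.818 -2.568
endloop
endfacet
facet normal -0.946 -0.290 0.148
outer loop
vertex 0.113 1.77 -3.185
vertex 0.26 1.051 -3.657
vertex 0.397 1.043 -2.795
endloop
endfacet
facet normal -0.192 -0.805 -0.561
outer loop
vertex 0.26 1.051 -3.657
vertex 1.032 1.142 -4.052
vertex 0.966 0.655 -3.331
endloop
endfacet
facet normal 0.709 -0.098 -0.699
outer loop
vertex 1.032 1.142 -4.052
vertex 1.363 1.917 -3.825
vertex 1.647 1.19 -3.435
endloop
endfacet
facet normal 0.514 0.855 -0.074
outer loop
vertex 1.363 1.917 -3.825
vertex 0.794 2.305 -3.289
vertex 1.5 1.909 -2.963
endloop
endfacet
facet normal -0.131 -0.227 0.965
outer loop
vertex 1.255 1.129 -2.658
vertex 0.728 1.818 -2.568
vertex 0.397 1.043 -2.795
endloop
endfacet
facet normal -0.011 -0.815 0.579
outer loop
vertex 1.255 1.129 -2.658
vertex 0.397 1.043 -2.795
vertex 0.966 0.655 -3.331
endloop
endfacet
facet normal 0.621 -0.741 0.255
outer loop
vertex 1.255 1.129 -2.658
vertex 0.966 0.655 -3.331
vertex 1.647 1.19 -3.435
endloop
endfacet
facet normal 0.891 -0.107 0.441
outer loop
vertex 1.255 1.129 -2.658
vertex 1.647 1.19 -3.435
vertex 1.5 1.909 -2.963
endloop
endfacet
facet normal 0.426 0.210 0.880
outer loop
vertex 1.255 1.129 -2.658
vertex 1.5 1.909 -2.963
vertex 0.728 1.818 -2.568
endloop
endfacet
facet normal -0.709 0.098 0.699
outer loop
vertex 0.397 1.043 -2.795
vertex 0.728 1.818 -2.568
vertex 0.113 1.77 -3.185
endloop
endfacet
facet normal -0.514 -0.855 0.074
outer loop
vertex 0.966 0.655 -3.331
vertex 0.397 1.043 -2.795
vertex 0.26 1.051 -3.657
endloop
endfacet
facet normal 0.508 -0.734 -0.450
outer loop
vertex 1.647 1.19 -3.435
vertex 0.966 0.655 -3.331
vertex 1.032 1.142 -4.052
endloop
endfacet
facet normal 0.946 0.290 -0.148
outer loop
vertex 1.5 1.909 -2.963
vertex 1.647 1.19 -3.435
vertex 1.363 1.917 -3.825
endloop
endfacet
facet normal 0.192 0.805 0.561
outer loop
vertex 0.728 1.818 -2.568
vertex 1.5 1.909 -2.963
vertex 0.794 2.305 -3.289
endloop
endfacet
facet normal 0.558 -0.311 -0.769
outer loop
vertex 4.61 0.759 0.472
vertex 4.194 0.885 0.119
vertex 4.635 1.162 0.327
endloop
endfacet
facet normal 0.638 0.225 0.736
outer loop
vertex 4.61 0.759 0.472
vertex 4.635 1.162 0.327
vertex 3.206 1.435 1.481
endloop
endfacet
facet normal 0.558 -0.310 -0.770
outer loop
vertex 4.635 1.162 0.327
vertex 4.194 0.885 0.119
vertex 4.401 1.402 0.061
endloop
endfacet
facet normal 0.443 0.824 0.354
outer loop
vertex 4.635 1.162 0.327
vertex 4.401 1.402 0.061
vertex 3.206 1.435 1.481
endloop
endfacet
facet normal 0.559 -0.310 -0.769
outer loop
vertex 4.401 1.402 0.061
vertex 4.194 0.885 0.119
vertex 4.046 1.34 -0.172
endloop
endfacet
facet normal -0.102 0.989 -0.108
outer loop
vertex 4.401 1.402 0.061
vertex 4.046 1.34 -0.172
vertex 3.206 1.435 1.481
endloop
endfacet
facet normal 0.558 -0.311 -0.769
outer loop
vertex 4.046 1.34 -0.172
vertex 4.194 0.885 0.119
vertex 3.778 1.012 -0.234
endloop
endfacet
facet normal -0.679 0.627 -0.381
outer loop
vertex 4.046 1.34 -0.172
vertex 3.778 1.012 -0.234
vertex 3.206 1.435 1.481
endloop
endfacet
facet normal 0.558 -0.310 -0.770
outer loop
vertex 3.778 1.012 -0.234
vertex 4.194 0.885 0.119
vertex 3.754 0.609 -0.089
endloop
endfacet
facet normal -0.951 -0.053 -0.304
outer loop
vertex 3.778 1.012 -0.234
vertex 3.754 0.609 -0.089
vertex 3.206 1.435 1.481
endloop
endfacet
facet normal 0.559 -0.311 -0.769
outer loop
vertex 3.754 0.609 -0.089
vertex 4.194 0.885 0.119
vertex 3.987 0.368 0.178
endloop
endfacet
facet normal -0.758 -0.648 0.076
outer loop
vertex 3.754 0.609 -0.089
vertex 3.987 0.368 0.178
vertex 3.206 1.435 1.481
endloop
endfacet
facet normal 0.557 -0.311 -0.770
outer loop
vertex 3.987 0.368 0.178
vertex 4.194 0.885 0.119
vertex 4.342 0.43 0.41
endloop
endfacet
facet normal -0.211 -0.814 0.540
outer loop
vertex 3.987 0.368 0.178
vertex 4.342 0.43 0.41
vertex 3.206 1.435 1.481
endloop
endfacet
facet normal 0.559 -0.310 -0.769
outer loop
vertex 4.342 0.43 0.41
vertex 4.194 0.885 0.119
vertex 4.61 0.759 0.472
endloop
endfacet
facet normal 0.367 -0.452 0.813
outer loop
vertex 4.342 0.43 0.41
vertex 4.61 0.759 0.472
vertex 3.206 1.435 1.481
endloop
endfacet

endsolid


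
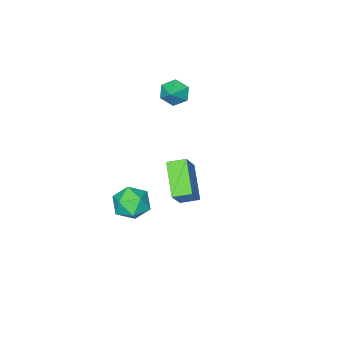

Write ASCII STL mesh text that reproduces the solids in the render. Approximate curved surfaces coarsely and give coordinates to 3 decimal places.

solid 
facet normal -0.426 0.176 0.887
outer loop
vertex 2.795 -1.036 -3.088
vertex 3.572 -1.56 -2.611
vertex 3.659 -0.525 -2.775
endloop
endfacet
facet normal -0.570 0.702 0.428
outer loop
vertex 2.795 -1.036 -3.088
vertex 3.659 -0.525 -2.775
vertex 3.228 -0.306 -3.709
endloop
endfacet
facet normal -0.899 0.416 -0.138
outer loop
vertex 2.795 -1.036 -3.088
vertex 3.228 -0.306 -3.709
vertex 2.875 -1.206 -4.122
endloop
endfacet
facet normal -0.958 -0.286 -0.027
outer loop
vertex 2.795 -1.036 -3.088
vertex 2.875 -1.206 -4.122
vertex 3.087 -1.981 -3.444
endloop
endfacet
facet normal -0.666 -0.434 0.607
outer loop
vertex 2.795 -1.036 -3.088
vertex 3.087 -1.981 -3.444
vertex 3.572 -1.56 -2.611
endloop
endfacet
facet normal 0.050 0.977 0.206
outer loop
vertex 3.228 -0.306 -3.709
vertex 3.659 -0.525 -2.775
vertex 4.273 -0.379 -3.616
endloop
endfacet
facet normal 0.284 0.127 0.950
outer loop
vertex 3.659 -0.525 -2.775
vertex 3.572 -1.56 -2.611
vertex 4.485 -1.154 -2.938
endloop
endfacet
facet normal -0.104 -0.862 0.496
outer loop
vertex 3.572 -1.56 -2.611
vertex 3.087 -1.981 -3.444
vertex 4.132 -2.054 -3.351
endloop
endfacet
facet normal -0.578 -0.621 -0.530
outer loop
vertex 3.087 -1.981 -3.444
vertex 2.875 -1.206 -4.122
vertex 3.701 -1.835 -4.285
endloop
endfacet
facet normal -0.483 0.515 -0.709
outer loop
vertex 2.875 -1.206 -4.122
vertex 3.228 -0.306 -3.709
vertex 3.788 -0.8 -4.449
endloop
endfacet
facet normal 0.958 0.286 0.027
outer loop
vertex 4.565 -1.324 -3.972
vertex 4.273 -0.379 -3.616
vertex 4.485 -1.154 -2.938
endloop
endfacet
facet normal 0.899 -0.416 0.138
outer loop
vertex 4.565 -1.324 -3.972
vertex 4.485 -1.154 -2.938
vertex 4.132 -2.054 -3.351
endloop
endfacet
facet normal 0.570 -0.702 -0.428
outer loop
vertex 4.565 -1.324 -3.972
vertex 4.132 -2.054 -3.351
vertex 3.701 -1.835 -4.285
endloop
endfacet
facet normal 0.426 -0.176 -0.887
outer loop
vertex 4.565 -1.324 -3.972
vertex 3.701 -1.835 -4.285
vertex 3.788 -0.8 -4.449
endloop
endfacet
facet normal 0.666 0.434 -0.607
outer loop
vertex 4.565 -1.324 -3.972
vertex 3.788 -0.8 -4.449
vertex 4.273 -0.379 -3.616
endloop
endfacet
facet normal 0.578 0.621 0.530
outer loop
vertex 4.485 -1.154 -2.938
vertex 4.273 -0.379 -3.616
vertex 3.659 -0.525 -2.775
endloop
endfacet
facet normal 0.483 -0.515 0.709
outer loop
vertex 4.132 -2.054 -3.351
vertex 4.485 -1.154 -2.938
vertex 3.572 -1.56 -2.611
endloop
endfacet
facet normal -0.050 -0.977 -0.206
outer loop
vertex 3.701 -1.835 -4.285
vertex 4.132 -2.054 -3.351
vertex 3.087 -1.981 -3.444
endloop
endfacet
facet normal -0.284 -0.127 -0.950
outer loop
vertex 3.788 -0.8 -4.449
vertex 3.701 -1.835 -4.285
vertex 2.875 -1.206 -4.122
endloop
endfacet
facet normal 0.104 0.862 -0.496
outer loop
vertex 4.273 -0.379 -3.616
vertex 3.788 -0.8 -4.449
vertex 3.228 -0.306 -3.709
endloop
endfacet
facet normal -0.694 -0.492 -0.525
outer loop
vertex 0.873 -1.283 2.185
vertex 0.562 -1.543 2.84
vertex 0.32 -0.878 2.537
endloop
endfacet
facet normal 0.420 0.850 -0.317
outer loop
vertex 0.873 -1.283 2.185
vertex 0.32 -0.878 2.537
vertex 1.278 -1.037 3.38
endloop
endfacet
facet normal -0.695 -0.492 -0.525
outer loop
vertex 0.32 -0.878 2.537
vertex 0.562 -1.543 2.84
vertex 0.01 -1.138 3.191
endloop
endfacet
facet normal -0.122 0.941 0.316
outer loop
vertex 0.32 -0.878 2.537
vertex 0.01 -1.138 3.191
vertex 1.278 -1.037 3.38
endloop
endfacet
facet normal -0.695 -0.492 -0.524
outer loop
vertex 0.01 -1.138 3.191
vertex 0.562 -1.543 2.84
vertex 0.252 -1.803 3.495
endloop
endfacet
facet normal -0.166 0.360 0.918
outer loop
vertex 0.01 -1.138 3.191
vertex 0.252 -1.803 3.495
vertex 1.278 -1.037 3.38
endloop
endfacet
facet normal -0.695 -0.492 -0.524
outer loop
vertex 0.252 -1.803 3.495
vertex 0.562 -1.543 2.84
vertex 0.804 -2.208 3.143
endloop
endfacet
facet normal 0.335 -0.315 0.888
outer loop
vertex 0.252 -1.803 3.495
vertex 0.804 -2.208 3.143
vertex 1.278 -1.037 3.38
endloop
endfacet
facet normal -0.696 -0.492 -0.524
outer loop
vertex 0.804 -2.208 3.143
vertex 0.562 -1.543 2.84
vertex 1.114 -1.949 2.488
endloop
endfacet
facet normal 0.877 -0.407 0.254
outer loop
vertex 0.804 -2.208 3.143
vertex 1.114 -1.949 2.488
vertex 1.278 -1.037 3.38
endloop
endfacet
facet normal -0.696 -0.491 -0.525
outer loop
vertex 1.114 -1.949 2.488
vertex 0.562 -1.543 2.84
vertex 0.873 -1.283 2.185
endloop
endfacet
facet normal 0.921 0.175 -0.348
outer loop
vertex 1.114 -1.949 2.488
vertex 0.873 -1.283 2.185
vertex 1.278 -1.037 3.38
endloop
endfacet
facet normal -0.694 0.666 0.274
outer loop
vertex 2.805 1.775 1.285
vertex 3.726 3.181 0.2
vertex 1.941 1.385 0.046
endloop
endfacet
facet normal -0.460 -0.703 0.542
outer loop
vertex 2.614 0.739 -0.22
vertex 2.805 1.775 1.285
vertex 1.941 1.385 0.046
endloop
endfacet
facet normal -0.694 0.666 0.274
outer loop
vertex 1.941 1.385 0.046
vertex 3.726 3.181 0.2
vertex 2.862 2.791 -1.039
endloop
endfacet
facet normal -0.554 -0.250 -0.794
outer loop
vertex 2.862 2.791 -1.039
vertex 2.614 0.739 -0.22
vertex 1.941 1.385 0.046
endloop
endfacet
facet normal 0.554 0.250 0.794
outer loop
vertex 2.805 1.775 1.285
vertex 4.399 2.535 -0.066
vertex 3.726 3.181 0.2
endloop
endfacet
facet normal -0.460 -0.703 0.542
outer loop
vertex 3.478 1.129 1.019
vertex 2.805 1.775 1.285
vertex 2.614 0.739 -0.22
endloop
endfacet
facet normal 0.554 0.250 0.794
outer loop
vertex 3.478 1.129 1.019
vertex 4.399 2.535 -0.066
vertex 2.805 1.775 1.285
endloop
endfacet
facet normal 0.460 0.703 -0.542
outer loop
vertex 3.726 3.181 0.2
vertex 4.399 2.535 -0.066
vertex 2.862 2.791 -1.039
endloop
endfacet
facet normal -0.554 -0.250 -0.794
outer loop
vertex 3.535 2.145 -1.305
vertex 2.614 0.739 -0.22
vertex 2.862 2.791 -1.039
endloop
endfacet
facet normal 0.460 0.703 -0.542
outer loop
vertex 2.862 2.791 -1.039
vertex 4.399 2.535 -0.066
vertex 3.535 2.145 -1.305
endloop
endfacet
facet normal 0.694 -0.666 -0.274
outer loop
vertex 3.535 2.145 -1.305
vertex 3.478 1.129 1.019
vertex 2.614 0.739 -0.22
endloop
endfacet
facet normal 0.694 -0.666 -0.274
outer loop
vertex 4.399 2.535 -0.066
vertex 3.478 1.129 1.019
vertex 3.535 2.145 -1.305
endloop
endfacet

endsolid


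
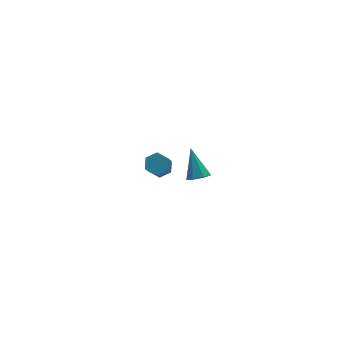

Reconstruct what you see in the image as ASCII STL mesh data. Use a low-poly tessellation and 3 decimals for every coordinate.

solid 
facet normal -0.086 -0.675 -0.733
outer loop
vertex 3.14 2.458 -3.274
vertex 2.537 2.363 -3.116
vertex 2.775 2.778 -3.526
endloop
endfacet
facet normal 0.728 0.642 -0.240
outer loop
vertex 3.14 2.458 -3.274
vertex 2.775 2.778 -3.526
vertex 2.683 3.497 -1.884
endloop
endfacet
facet normal -0.087 -0.674 -0.733
outer loop
vertex 2.775 2.778 -3.526
vertex 2.537 2.363 -3.116
vertex 2.232 2.786 -3.469
endloop
endfacet
facet normal -0.029 0.915 -0.402
outer loop
vertex 2.775 2.778 -3.526
vertex 2.232 2.786 -3.469
vertex 2.683 3.497 -1.884
endloop
endfacet
facet normal -0.086 -0.674 -0.733
outer loop
vertex 2.232 2.786 -3.469
vertex 2.537 2.363 -3.116
vertex 1.918 2.475 -3.146
endloop
endfacet
facet normal -0.744 0.663 -0.085
outer loop
vertex 2.232 2.786 -3.469
vertex 1.918 2.475 -3.146
vertex 2.683 3.497 -1.884
endloop
endfacet
facet normal -0.087 -0.675 -0.733
outer loop
vertex 1.918 2.475 -3.146
vertex 2.537 2.363 -3.116
vertex 2.071 2.08 -2.8
endloop
endfacet
facet normal -0.878 0.074 0.473
outer loop
vertex 1.918 2.475 -3.146
vertex 2.071 2.08 -2.8
vertex 2.683 3.497 -1.884
endloop
endfacet
facet normal -0.087 -0.675 -0.733
outer loop
vertex 2.071 2.08 -2.8
vertex 2.537 2.363 -3.116
vertex 2.575 1.898 -2.692
endloop
endfacet
facet normal -0.330 -0.408 0.851
outer loop
vertex 2.071 2.08 -2.8
vertex 2.575 1.898 -2.692
vertex 2.683 3.497 -1.884
endloop
endfacet
facet normal -0.086 -0.675 -0.733
outer loop
vertex 2.575 1.898 -2.692
vertex 2.537 2.363 -3.116
vertex 3.051 2.066 -2.903
endloop
endfacet
facet normal 0.488 -0.420 0.766
outer loop
vertex 2.575 1.898 -2.692
vertex 3.051 2.066 -2.903
vertex 2.683 3.497 -1.884
endloop
endfacet
facet normal -0.086 -0.674 -0.733
outer loop
vertex 3.051 2.066 -2.903
vertex 2.537 2.363 -3.116
vertex 3.14 2.458 -3.274
endloop
endfacet
facet normal 0.959 0.047 0.280
outer loop
vertex 3.051 2.066 -2.903
vertex 3.14 2.458 -3.274
vertex 2.683 3.497 -1.884
endloop
endfacet
facet normal 0.364 0.462 -0.809
outer loop
vertex -0.907 -0.462 3.224
vertex -1.143 -0.869 2.885
vertex -1.446 -0.394 3.02
endloop
endfacet
facet normal -0.068 0.879 0.472
outer loop
vertex -0.907 -0.462 3.224
vertex -1.446 -0.394 3.02
vertex -1.382 -1.063 4.275
endloop
endfacet
facet normal -0.069 0.879 0.472
outer loop
vertex -1.382 -1.063 4.275
vertex -1.446 -0.394 3.02
vertex -1.921 -0.995 4.07
endloop
endfacet
facet normal -0.366 -0.463 0.808
outer loop
vertex -1.382 -1.063 4.275
vertex -1.921 -0.995 4.07
vertex -1.617 -1.471 3.935
endloop
endfacet
facet normal 0.365 0.462 -0.808
outer loop
vertex -1.446 -0.394 3.02
vertex -1.143 -0.869 2.885
vertex -1.681 -0.801 2.681
endloop
endfacet
facet normal -0.838 0.541 -0.069
outer loop
vertex -1.446 -0.394 3.02
vertex -1.681 -0.801 2.681
vertex -1.921 -0.995 4.07
endloop
endfacet
facet normal -0.838 0.541 -0.069
outer loop
vertex -1.921 -0.995 4.07
vertex -1.681 -0.801 2.681
vertex -2.156 -1.402 3.731
endloop
endfacet
facet normal -0.365 -0.462 0.808
outer loop
vertex -1.921 -0.995 4.07
vertex -2.156 -1.402 3.731
vertex -1.617 -1.471 3.935
endloop
endfacet
facet normal 0.365 0.463 -0.808
outer loop
vertex -1.681 -0.801 2.681
vertex -1.143 -0.869 2.885
vertex -1.378 -1.277 2.545
endloop
endfacet
facet normal -0.771 -0.336 -0.541
outer loop
vertex -1.681 -0.801 2.681
vertex -1.378 -1.277 2.545
vertex -2.156 -1.402 3.731
endloop
endfacet
facet normal -0.771 -0.337 -0.541
outer loop
vertex -2.156 -1.402 3.731
vertex -1.378 -1.277 2.545
vertex -1.853 -1.878 3.596
endloop
endfacet
facet normal -0.365 -0.462 0.808
outer loop
vertex -2.156 -1.402 3.731
vertex -1.853 -1.878 3.596
vertex -1.617 -1.471 3.935
endloop
endfacet
facet normal 0.366 0.463 -0.808
outer loop
vertex -1.378 -1.277 2.545
vertex -1.143 -0.869 2.885
vertex -0.839 -1.345 2.75
endloop
endfacet
facet normal 0.069 -0.879 -0.472
outer loop
vertex -1.378 -1.277 2.545
vertex -0.839 -1.345 2.75
vertex -1.853 -1.878 3.596
endloop
endfacet
facet normal 0.068 -0.879 -0.472
outer loop
vertex -1.853 -1.878 3.596
vertex -0.839 -1.345 2.75
vertex -1.314 -1.946 3.8
endloop
endfacet
facet normal -0.364 -0.462 0.809
outer loop
vertex -1.853 -1.878 3.596
vertex -1.314 -1.946 3.8
vertex -1.617 -1.471 3.935
endloop
endfacet
facet normal 0.365 0.462 -0.808
outer loop
vertex -0.839 -1.345 2.75
vertex -1.143 -0.869 2.885
vertex -0.604 -0.938 3.089
endloop
endfacet
facet normal 0.838 -0.541 0.069
outer loop
vertex -0.839 -1.345 2.75
vertex -0.604 -0.938 3.089
vertex -1.314 -1.946 3.8
endloop
endfacet
facet normal 0.838 -0.541 0.069
outer loop
vertex -1.314 -1.946 3.8
vertex -0.604 -0.938 3.089
vertex -1.079 -1.539 4.139
endloop
endfacet
facet normal -0.365 -0.462 0.808
outer loop
vertex -1.314 -1.946 3.8
vertex -1.079 -1.539 4.139
vertex -1.617 -1.471 3.935
endloop
endfacet
facet normal 0.365 0.462 -0.808
outer loop
vertex -0.604 -0.938 3.089
vertex -1.143 -0.869 2.885
vertex -0.907 -0.462 3.224
endloop
endfacet
facet normal 0.770 0.337 0.541
outer loop
vertex -0.604 -0.938 3.089
vertex -0.907 -0.462 3.224
vertex -1.079 -1.539 4.139
endloop
endfacet
facet normal 0.771 0.336 0.541
outer loop
vertex -1.079 -1.539 4.139
vertex -0.907 -0.462 3.224
vertex -1.382 -1.063 4.275
endloop
endfacet
facet normal -0.365 -0.463 0.808
outer loop
vertex -1.079 -1.539 4.139
vertex -1.382 -1.063 4.275
vertex -1.617 -1.471 3.935
endloop
endfacet

endsolid


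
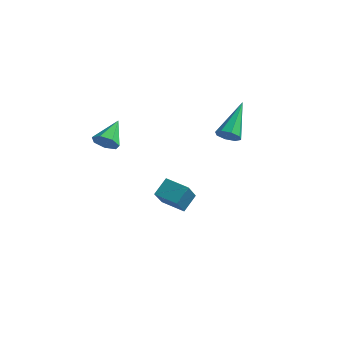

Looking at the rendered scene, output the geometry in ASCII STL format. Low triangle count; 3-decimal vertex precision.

solid 
facet normal -0.962 -0.098 0.253
outer loop
vertex -0.358 -0.059 -0.605
vertex -0.255 0.621 0.05
vertex -0.744 1.013 -1.657
endloop
endfacet
facet normal -0.108 -0.716 -0.690
outer loop
vertex 0.295 1.119 -1.93
vertex -0.358 -0.059 -0.605
vertex -0.744 1.013 -1.657
endloop
endfacet
facet normal -0.962 -0.098 0.253
outer loop
vertex -0.744 1.013 -1.657
vertex -0.255 0.621 0.05
vertex -0.641 1.693 -1.001
endloop
endfacet
facet normal -0.249 0.692 -0.678
outer loop
vertex -0.641 1.693 -1.001
vertex 0.295 1.119 -1.93
vertex -0.744 1.013 -1.657
endloop
endfacet
facet normal 0.249 -0.691 0.678
outer loop
vertex -0.358 -0.059 -0.605
vertex 0.784 0.727 -0.223
vertex -0.255 0.621 0.05
endloop
endfacet
facet normal -0.109 -0.716 -0.690
outer loop
vertex 0.681 0.047 -0.879
vertex -0.358 -0.059 -0.605
vertex 0.295 1.119 -1.93
endloop
endfacet
facet normal 0.249 -0.692 0.678
outer loop
vertex 0.681 0.047 -0.879
vertex 0.784 0.727 -0.223
vertex -0.358 -0.059 -0.605
endloop
endfacet
facet normal 0.108 0.716 0.690
outer loop
vertex -0.255 0.621 0.05
vertex 0.784 0.727 -0.223
vertex -0.641 1.693 -1.001
endloop
endfacet
facet normal -0.249 0.691 -0.678
outer loop
vertex 0.398 1.799 -1.275
vertex 0.295 1.119 -1.93
vertex -0.641 1.693 -1.001
endloop
endfacet
facet normal 0.109 0.716 0.690
outer loop
vertex -0.641 1.693 -1.001
vertex 0.784 0.727 -0.223
vertex 0.398 1.799 -1.275
endloop
endfacet
facet normal 0.962 0.098 -0.253
outer loop
vertex 0.398 1.799 -1.275
vertex 0.681 0.047 -0.879
vertex 0.295 1.119 -1.93
endloop
endfacet
facet normal 0.962 0.098 -0.253
outer loop
vertex 0.784 0.727 -0.223
vertex 0.681 0.047 -0.879
vertex 0.398 1.799 -1.275
endloop
endfacet
facet normal 0.142 -0.746 -0.650
outer loop
vertex 2.162 2.433 2.214
vertex 1.711 2.17 2.417
vertex 1.802 2.543 2.009
endloop
endfacet
facet normal 0.471 0.782 -0.408
outer loop
vertex 2.162 2.433 2.214
vertex 1.802 2.543 2.009
vertex 1.429 3.65 3.703
endloop
endfacet
facet normal 0.143 -0.746 -0.650
outer loop
vertex 1.802 2.543 2.009
vertex 1.711 2.17 2.417
vertex 1.389 2.434 2.043
endloop
endfacet
facet normal -0.253 0.783 -0.568
outer loop
vertex 1.802 2.543 2.009
vertex 1.389 2.434 2.043
vertex 1.429 3.65 3.703
endloop
endfacet
facet normal 0.142 -0.747 -0.650
outer loop
vertex 1.389 2.434 2.043
vertex 1.711 2.17 2.417
vertex 1.164 2.171 2.296
endloop
endfacet
facet normal -0.848 0.437 -0.300
outer loop
vertex 1.389 2.434 2.043
vertex 1.164 2.171 2.296
vertex 1.429 3.65 3.703
endloop
endfacet
facet normal 0.142 -0.747 -0.649
outer loop
vertex 1.164 2.171 2.296
vertex 1.711 2.17 2.417
vertex 1.26 1.908 2.62
endloop
endfacet
facet normal -0.969 -0.056 0.241
outer loop
vertex 1.164 2.171 2.296
vertex 1.26 1.908 2.62
vertex 1.429 3.65 3.703
endloop
endfacet
facet normal 0.142 -0.747 -0.650
outer loop
vertex 1.26 1.908 2.62
vertex 1.711 2.17 2.417
vertex 1.62 1.798 2.825
endloop
endfacet
facet normal -0.543 -0.405 0.736
outer loop
vertex 1.26 1.908 2.62
vertex 1.62 1.798 2.825
vertex 1.429 3.65 3.703
endloop
endfacet
facet normal 0.143 -0.747 -0.649
outer loop
vertex 1.62 1.798 2.825
vertex 1.711 2.17 2.417
vertex 2.033 1.906 2.792
endloop
endfacet
facet normal 0.178 -0.407 0.896
outer loop
vertex 1.62 1.798 2.825
vertex 2.033 1.906 2.792
vertex 1.429 3.65 3.703
endloop
endfacet
facet normal 0.142 -0.748 -0.648
outer loop
vertex 2.033 1.906 2.792
vertex 1.711 2.17 2.417
vertex 2.258 2.169 2.538
endloop
endfacet
facet normal 0.777 -0.059 0.627
outer loop
vertex 2.033 1.906 2.792
vertex 2.258 2.169 2.538
vertex 1.429 3.65 3.703
endloop
endfacet
facet normal 0.142 -0.746 -0.650
outer loop
vertex 2.258 2.169 2.538
vertex 1.711 2.17 2.417
vertex 2.162 2.433 2.214
endloop
endfacet
facet normal 0.897 0.433 0.087
outer loop
vertex 2.258 2.169 2.538
vertex 2.162 2.433 2.214
vertex 1.429 3.65 3.703
endloop
endfacet
facet normal 0.137 -0.818 -0.559
outer loop
vertex -0.497 -2.401 2.892
vertex -0.75 -2.73 3.311
vertex -1.004 -2.459 2.853
endloop
endfacet
facet normal -0.052 0.829 -0.557
outer loop
vertex -0.497 -2.401 2.892
vertex -1.004 -2.459 2.853
vertex -0.93 -1.65 4.049
endloop
endfacet
facet normal 0.136 -0.818 -0.559
outer loop
vertex -1.004 -2.459 2.853
vertex -0.75 -2.73 3.311
vertex -1.32 -2.721 3.159
endloop
endfacet
facet normal -0.770 0.550 -0.324
outer loop
vertex -1.004 -2.459 2.853
vertex -1.32 -2.721 3.159
vertex -0.93 -1.65 4.049
endloop
endfacet
facet normal 0.136 -0.818 -0.559
outer loop
vertex -1.32 -2.721 3.159
vertex -0.75 -2.73 3.311
vertex -1.207 -2.99 3.58
endloop
endfacet
facet normal -0.947 0.087 0.310
outer loop
vertex -1.32 -2.721 3.159
vertex -1.207 -2.99 3.58
vertex -0.93 -1.65 4.049
endloop
endfacet
facet normal 0.136 -0.818 -0.559
outer loop
vertex -1.207 -2.99 3.58
vertex -0.75 -2.73 3.311
vertex -0.749 -3.063 3.798
endloop
endfacet
facet normal -0.447 -0.212 0.869
outer loop
vertex -1.207 -2.99 3.58
vertex -0.749 -3.063 3.798
vertex -0.93 -1.65 4.049
endloop
endfacet
facet normal 0.138 -0.817 -0.559
outer loop
vertex -0.749 -3.063 3.798
vertex -0.75 -2.73 3.311
vertex -0.293 -2.885 3.65
endloop
endfacet
facet normal 0.349 -0.120 0.929
outer loop
vertex -0.749 -3.063 3.798
vertex -0.293 -2.885 3.65
vertex -0.93 -1.65 4.049
endloop
endfacet
facet normal 0.136 -0.819 -0.558
outer loop
vertex -0.293 -2.885 3.65
vertex -0.75 -2.73 3.311
vertex -0.18 -2.591 3.246
endloop
endfacet
facet normal 0.845 0.291 0.448
outer loop
vertex -0.293 -2.885 3.65
vertex -0.18 -2.591 3.246
vertex -0.93 -1.65 4.049
endloop
endfacet
facet normal 0.135 -0.817 -0.560
outer loop
vertex -0.18 -2.591 3.246
vertex -0.75 -2.73 3.311
vertex -0.497 -2.401 2.892
endloop
endfacet
facet normal 0.667 0.714 -0.214
outer loop
vertex -0.18 -2.591 3.246
vertex -0.497 -2.401 2.892
vertex -0.93 -1.65 4.049
endloop
endfacet

endsolid


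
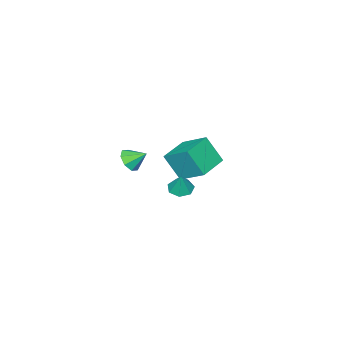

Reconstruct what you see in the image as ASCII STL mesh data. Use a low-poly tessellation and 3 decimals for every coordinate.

solid 
facet normal -0.277 -0.257 -0.926
outer loop
vertex 3.143 0.15 -1.465
vertex 2.483 0.374 -1.33
vertex 3.029 0.742 -1.595
endloop
endfacet
facet normal 0.963 0.220 0.156
outer loop
vertex 3.143 0.15 -1.465
vertex 3.029 0.742 -1.595
vertex 2.817 0.686 -0.21
endloop
endfacet
facet normal -0.276 -0.258 -0.926
outer loop
vertex 3.029 0.742 -1.595
vertex 2.483 0.374 -1.33
vertex 2.504 1.056 -1.526
endloop
endfacet
facet normal 0.521 0.846 0.114
outer loop
vertex 3.029 0.742 -1.595
vertex 2.504 1.056 -1.526
vertex 2.817 0.686 -0.21
endloop
endfacet
facet normal -0.277 -0.258 -0.926
outer loop
vertex 2.504 1.056 -1.526
vertex 2.483 0.374 -1.33
vertex 1.963 0.857 -1.309
endloop
endfacet
facet normal -0.216 0.925 0.311
outer loop
vertex 2.504 1.056 -1.526
vertex 1.963 0.857 -1.309
vertex 2.817 0.686 -0.21
endloop
endfacet
facet normal -0.276 -0.257 -0.926
outer loop
vertex 1.963 0.857 -1.309
vertex 2.483 0.374 -1.33
vertex 1.813 0.295 -1.108
endloop
endfacet
facet normal -0.693 0.400 0.600
outer loop
vertex 1.963 0.857 -1.309
vertex 1.813 0.295 -1.108
vertex 2.817 0.686 -0.21
endloop
endfacet
facet normal -0.276 -0.258 -0.926
outer loop
vertex 1.813 0.295 -1.108
vertex 2.483 0.374 -1.33
vertex 2.168 -0.208 -1.074
endloop
endfacet
facet normal -0.551 -0.337 0.763
outer loop
vertex 1.813 0.295 -1.108
vertex 2.168 -0.208 -1.074
vertex 2.817 0.686 -0.21
endloop
endfacet
facet normal -0.277 -0.257 -0.926
outer loop
vertex 2.168 -0.208 -1.074
vertex 2.483 0.374 -1.33
vertex 2.759 -0.272 -1.233
endloop
endfacet
facet normal 0.103 -0.729 0.677
outer loop
vertex 2.168 -0.208 -1.074
vertex 2.759 -0.272 -1.233
vertex 2.817 0.686 -0.21
endloop
endfacet
facet normal -0.277 -0.257 -0.926
outer loop
vertex 2.759 -0.272 -1.233
vertex 2.483 0.374 -1.33
vertex 3.143 0.15 -1.465
endloop
endfacet
facet normal 0.776 -0.482 0.407
outer loop
vertex 2.759 -0.272 -1.233
vertex 3.143 0.15 -1.465
vertex 2.817 0.686 -0.21
endloop
endfacet
facet normal 0.361 -0.731 -0.579
outer loop
vertex 4.441 -1.963 0.961
vertex 3.877 -1.848 0.464
vertex 4.579 -1.572 0.553
endloop
endfacet
facet normal 0.563 0.493 0.663
outer loop
vertex 4.441 -1.963 0.961
vertex 4.579 -1.572 0.553
vertex 3.483 -1.052 1.096
endloop
endfacet
facet normal 0.361 -0.731 -0.579
outer loop
vertex 4.579 -1.572 0.553
vertex 3.877 -1.848 0.464
vertex 4.306 -1.343 0.094
endloop
endfacet
facet normal 0.482 0.864 0.145
outer loop
vertex 4.579 -1.572 0.553
vertex 4.306 -1.343 0.094
vertex 3.483 -1.052 1.096
endloop
endfacet
facet normal 0.362 -0.731 -0.578
outer loop
vertex 4.306 -1.343 0.094
vertex 3.877 -1.848 0.464
vertex 3.782 -1.41 -0.149
endloop
endfacet
facet normal 0.005 0.961 -0.275
outer loop
vertex 4.306 -1.343 0.094
vertex 3.782 -1.41 -0.149
vertex 3.483 -1.052 1.096
endloop
endfacet
facet normal 0.361 -0.731 -0.579
outer loop
vertex 3.782 -1.41 -0.149
vertex 3.877 -1.848 0.464
vertex 3.313 -1.734 -0.032
endloop
endfacet
facet normal -0.590 0.727 -0.351
outer loop
vertex 3.782 -1.41 -0.149
vertex 3.313 -1.734 -0.032
vertex 3.483 -1.052 1.096
endloop
endfacet
facet normal 0.361 -0.731 -0.579
outer loop
vertex 3.313 -1.734 -0.032
vertex 3.877 -1.848 0.464
vertex 3.174 -2.125 0.375
endloop
endfacet
facet normal -0.953 0.300 -0.038
outer loop
vertex 3.313 -1.734 -0.032
vertex 3.174 -2.125 0.375
vertex 3.483 -1.052 1.096
endloop
endfacet
facet normal 0.361 -0.731 -0.579
outer loop
vertex 3.174 -2.125 0.375
vertex 3.877 -1.848 0.464
vertex 3.447 -2.354 0.835
endloop
endfacet
facet normal -0.873 -0.072 0.482
outer loop
vertex 3.174 -2.125 0.375
vertex 3.447 -2.354 0.835
vertex 3.483 -1.052 1.096
endloop
endfacet
facet normal 0.361 -0.731 -0.579
outer loop
vertex 3.447 -2.354 0.835
vertex 3.877 -1.848 0.464
vertex 3.972 -2.287 1.078
endloop
endfacet
facet normal -0.396 -0.170 0.902
outer loop
vertex 3.447 -2.354 0.835
vertex 3.972 -2.287 1.078
vertex 3.483 -1.052 1.096
endloop
endfacet
facet normal 0.361 -0.731 -0.579
outer loop
vertex 3.972 -2.287 1.078
vertex 3.877 -1.848 0.464
vertex 4.441 -1.963 0.961
endloop
endfacet
facet normal 0.199 0.065 0.978
outer loop
vertex 3.972 -2.287 1.078
vertex 4.441 -1.963 0.961
vertex 3.483 -1.052 1.096
endloop
endfacet
facet normal -0.987 -0.116 0.114
outer loop
vertex -3.972 -3.361 -1.943
vertex -4.27 -2.4 -3.543
vertex -3.895 -4.999 -2.942
endloop
endfacet
facet normal 0.157 -0.509 0.846
outer loop
vertex -2.03 -4.78 -3.157
vertex -3.972 -3.361 -1.943
vertex -3.895 -4.999 -2.942
endloop
endfacet
facet normal -0.987 -0.116 0.113
outer loop
vertex -3.895 -4.999 -2.942
vertex -4.27 -2.4 -3.543
vertex -4.192 -4.038 -4.542
endloop
endfacet
facet normal 0.040 -0.853 -0.520
outer loop
vertex -4.192 -4.038 -4.542
vertex -2.03 -4.78 -3.157
vertex -3.895 -4.999 -2.942
endloop
endfacet
facet normal -0.040 0.853 0.520
outer loop
vertex -3.972 -3.361 -1.943
vertex -2.405 -2.181 -3.758
vertex -4.27 -2.4 -3.543
endloop
endfacet
facet normal 0.157 -0.509 0.846
outer loop
vertex -2.108 -3.142 -2.158
vertex -3.972 -3.361 -1.943
vertex -2.03 -4.78 -3.157
endloop
endfacet
facet normal -0.040 0.853 0.520
outer loop
vertex -2.108 -3.142 -2.158
vertex -2.405 -2.181 -3.758
vertex -3.972 -3.361 -1.943
endloop
endfacet
facet normal -0.157 0.509 -0.846
outer loop
vertex -4.27 -2.4 -3.543
vertex -2.405 -2.181 -3.758
vertex -4.192 -4.038 -4.542
endloop
endfacet
facet normal 0.040 -0.853 -0.520
outer loop
vertex -2.328 -3.819 -4.757
vertex -2.03 -4.78 -3.157
vertex -4.192 -4.038 -4.542
endloop
endfacet
facet normal -0.157 0.509 -0.846
outer loop
vertex -4.192 -4.038 -4.542
vertex -2.405 -2.181 -3.758
vertex -2.328 -3.819 -4.757
endloop
endfacet
facet normal 0.987 0.116 -0.114
outer loop
vertex -2.328 -3.819 -4.757
vertex -2.108 -3.142 -2.158
vertex -2.03 -4.78 -3.157
endloop
endfacet
facet normal 0.987 0.116 -0.114
outer loop
vertex -2.405 -2.181 -3.758
vertex -2.108 -3.142 -2.158
vertex -2.328 -3.819 -4.757
endloop
endfacet

endsolid


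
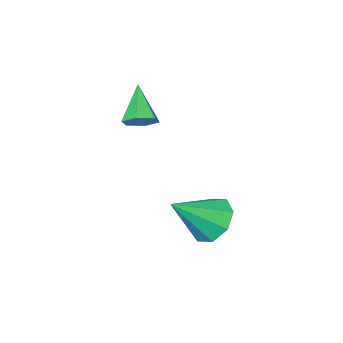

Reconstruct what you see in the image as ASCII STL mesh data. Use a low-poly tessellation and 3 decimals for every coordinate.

solid 
facet normal -0.758 0.160 -0.633
outer loop
vertex -0.423 3.754 -3.882
vertex -0.968 2.966 -3.428
vertex -0.884 4.01 -3.265
endloop
endfacet
facet normal 0.613 0.778 0.135
outer loop
vertex -0.423 3.754 -3.882
vertex -0.884 4.01 -3.265
vertex 0.608 2.634 -2.112
endloop
endfacet
facet normal -0.758 0.160 -0.633
outer loop
vertex -0.884 4.01 -3.265
vertex -0.968 2.966 -3.428
vertex -1.394 3.654 -2.744
endloop
endfacet
facet normal 0.164 0.732 0.661
outer loop
vertex -0.884 4.01 -3.265
vertex -1.394 3.654 -2.744
vertex 0.608 2.634 -2.112
endloop
endfacet
facet normal -0.757 0.160 -0.633
outer loop
vertex -1.394 3.654 -2.744
vertex -0.968 2.966 -3.428
vertex -1.655 2.895 -2.624
endloop
endfacet
facet normal -0.192 0.217 0.957
outer loop
vertex -1.394 3.654 -2.744
vertex -1.655 2.895 -2.624
vertex 0.608 2.634 -2.112
endloop
endfacet
facet normal -0.757 0.160 -0.633
outer loop
vertex -1.655 2.895 -2.624
vertex -0.968 2.966 -3.428
vertex -1.513 2.178 -2.975
endloop
endfacet
facet normal -0.246 -0.465 0.850
outer loop
vertex -1.655 2.895 -2.624
vertex -1.513 2.178 -2.975
vertex 0.608 2.634 -2.112
endloop
endfacet
facet normal -0.757 0.159 -0.634
outer loop
vertex -1.513 2.178 -2.975
vertex -0.968 2.966 -3.428
vertex -1.051 1.922 -3.591
endloop
endfacet
facet normal 0.032 -0.914 0.404
outer loop
vertex -1.513 2.178 -2.975
vertex -1.051 1.922 -3.591
vertex 0.608 2.634 -2.112
endloop
endfacet
facet normal -0.758 0.159 -0.633
outer loop
vertex -1.051 1.922 -3.591
vertex -0.968 2.966 -3.428
vertex -0.541 2.278 -4.112
endloop
endfacet
facet normal 0.481 -0.868 -0.122
outer loop
vertex -1.051 1.922 -3.591
vertex -0.541 2.278 -4.112
vertex 0.608 2.634 -2.112
endloop
endfacet
facet normal -0.758 0.159 -0.633
outer loop
vertex -0.541 2.278 -4.112
vertex -0.968 2.966 -3.428
vertex -0.281 3.036 -4.233
endloop
endfacet
facet normal 0.837 -0.354 -0.418
outer loop
vertex -0.541 2.278 -4.112
vertex -0.281 3.036 -4.233
vertex 0.608 2.634 -2.112
endloop
endfacet
facet normal -0.758 0.159 -0.633
outer loop
vertex -0.281 3.036 -4.233
vertex -0.968 2.966 -3.428
vertex -0.423 3.754 -3.882
endloop
endfacet
facet normal 0.892 0.329 -0.311
outer loop
vertex -0.281 3.036 -4.233
vertex -0.423 3.754 -3.882
vertex 0.608 2.634 -2.112
endloop
endfacet
facet normal 0.370 0.638 -0.676
outer loop
vertex 0.462 0.301 1.063
vertex 0.063 -0.002 0.559
vertex -0.193 0.544 0.934
endloop
endfacet
facet normal -0.014 0.439 0.898
outer loop
vertex 0.462 0.301 1.063
vertex -0.193 0.544 0.934
vertex -0.583 -1.118 1.741
endloop
endfacet
facet normal 0.370 0.638 -0.676
outer loop
vertex -0.193 0.544 0.934
vertex 0.063 -0.002 0.559
vertex -0.591 0.242 0.431
endloop
endfacet
facet normal -0.821 0.393 0.413
outer loop
vertex -0.193 0.544 0.934
vertex -0.591 0.242 0.431
vertex -0.583 -1.118 1.741
endloop
endfacet
facet normal 0.370 0.638 -0.675
outer loop
vertex -0.591 0.242 0.431
vertex 0.063 -0.002 0.559
vertex -0.335 -0.304 0.055
endloop
endfacet
facet normal -0.931 -0.257 -0.261
outer loop
vertex -0.591 0.242 0.431
vertex -0.335 -0.304 0.055
vertex -0.583 -1.118 1.741
endloop
endfacet
facet normal 0.370 0.638 -0.675
outer loop
vertex -0.335 -0.304 0.055
vertex 0.063 -0.002 0.559
vertex 0.319 -0.547 0.184
endloop
endfacet
facet normal -0.232 -0.862 -0.450
outer loop
vertex -0.335 -0.304 0.055
vertex 0.319 -0.547 0.184
vertex -0.583 -1.118 1.741
endloop
endfacet
facet normal 0.370 0.638 -0.675
outer loop
vertex 0.319 -0.547 0.184
vertex 0.063 -0.002 0.559
vertex 0.718 -0.245 0.688
endloop
endfacet
facet normal 0.576 -0.817 0.034
outer loop
vertex 0.319 -0.547 0.184
vertex 0.718 -0.245 0.688
vertex -0.583 -1.118 1.741
endloop
endfacet
facet normal 0.370 0.638 -0.676
outer loop
vertex 0.718 -0.245 0.688
vertex 0.063 -0.002 0.559
vertex 0.462 0.301 1.063
endloop
endfacet
facet normal 0.685 -0.166 0.709
outer loop
vertex 0.718 -0.245 0.688
vertex 0.462 0.301 1.063
vertex -0.583 -1.118 1.741
endloop
endfacet

endsolid
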